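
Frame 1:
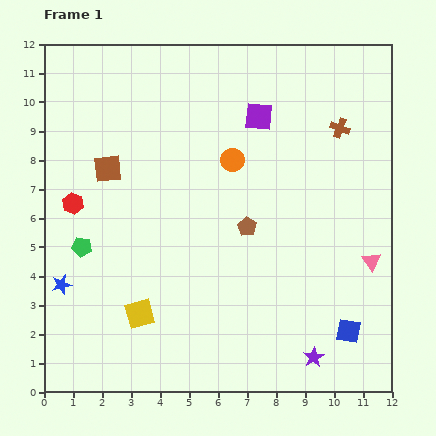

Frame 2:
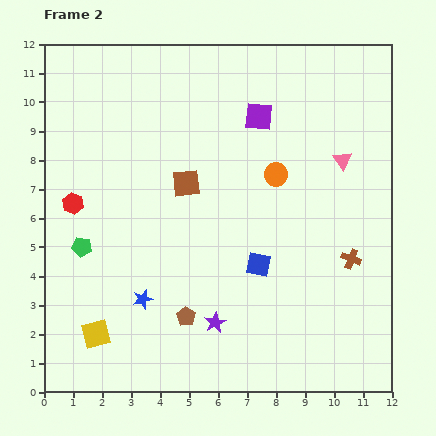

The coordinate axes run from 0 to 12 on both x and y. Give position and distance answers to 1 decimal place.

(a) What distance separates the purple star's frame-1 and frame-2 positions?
3.6

The purple star moved from (9.3, 1.2) to (5.9, 2.4), a distance of √(3.4² + 1.2²) ≈ 3.6.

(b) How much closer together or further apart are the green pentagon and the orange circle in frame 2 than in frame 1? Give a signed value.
+1.2

Distance in frame 1: 6.0. Distance in frame 2: 7.2.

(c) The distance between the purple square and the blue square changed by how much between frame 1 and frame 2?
-2.9

Distance in frame 1: 8.0. Distance in frame 2: 5.1.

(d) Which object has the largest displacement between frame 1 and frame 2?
the brown cross

(moved 4.5; next 3.9)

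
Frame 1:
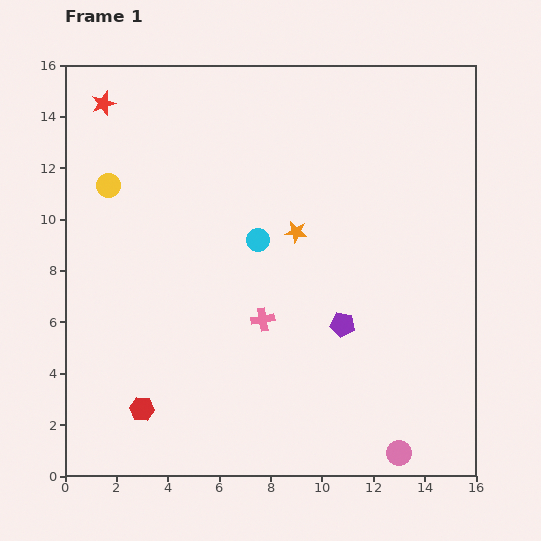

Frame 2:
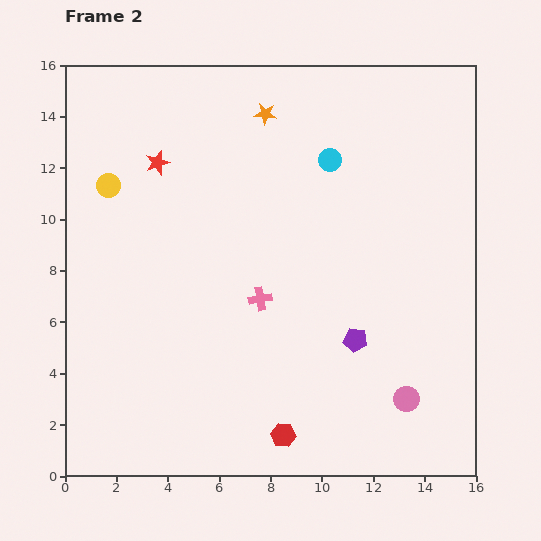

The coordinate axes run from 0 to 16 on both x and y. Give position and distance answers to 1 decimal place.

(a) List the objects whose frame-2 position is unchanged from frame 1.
the yellow circle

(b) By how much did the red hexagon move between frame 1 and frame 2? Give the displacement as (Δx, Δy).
(5.5, -1.0)

The red hexagon was at (3.0, 2.6) in frame 1 and (8.5, 1.6) in frame 2.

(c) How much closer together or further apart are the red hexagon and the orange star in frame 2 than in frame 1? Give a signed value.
+3.4

Distance in frame 1: 9.1. Distance in frame 2: 12.5.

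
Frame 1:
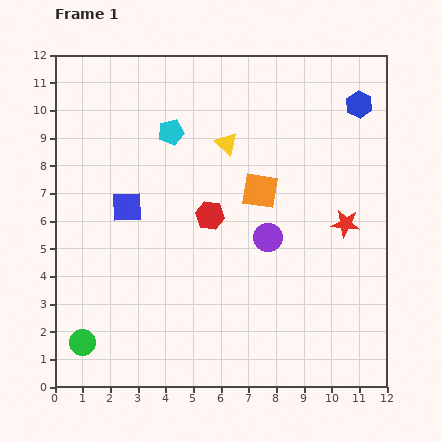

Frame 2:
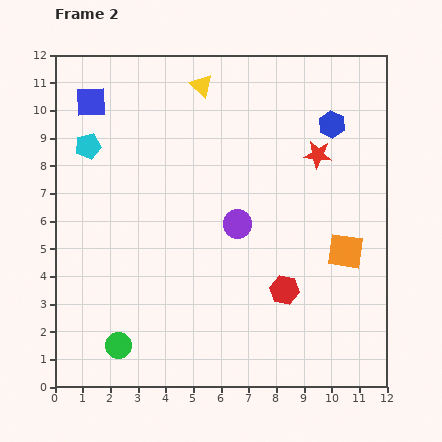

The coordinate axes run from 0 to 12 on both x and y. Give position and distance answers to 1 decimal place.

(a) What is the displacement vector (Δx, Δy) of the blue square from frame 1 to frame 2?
(-1.3, 3.8)

The blue square was at (2.6, 6.5) in frame 1 and (1.3, 10.3) in frame 2.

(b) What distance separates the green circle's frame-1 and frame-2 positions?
1.3

The green circle moved from (1.0, 1.6) to (2.3, 1.5), a distance of √(1.3² + 0.1²) ≈ 1.3.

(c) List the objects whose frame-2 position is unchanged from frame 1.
none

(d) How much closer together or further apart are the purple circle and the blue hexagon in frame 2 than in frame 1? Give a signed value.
-0.8

Distance in frame 1: 5.8. Distance in frame 2: 5.0.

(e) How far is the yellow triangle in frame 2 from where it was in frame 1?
2.3

The yellow triangle moved from (6.2, 8.8) to (5.3, 10.9), a distance of √(0.9² + 2.1²) ≈ 2.3.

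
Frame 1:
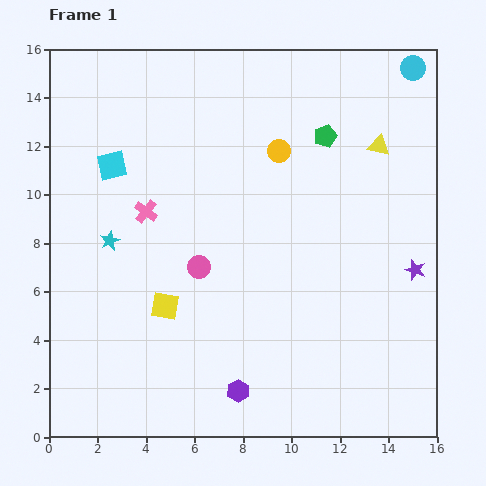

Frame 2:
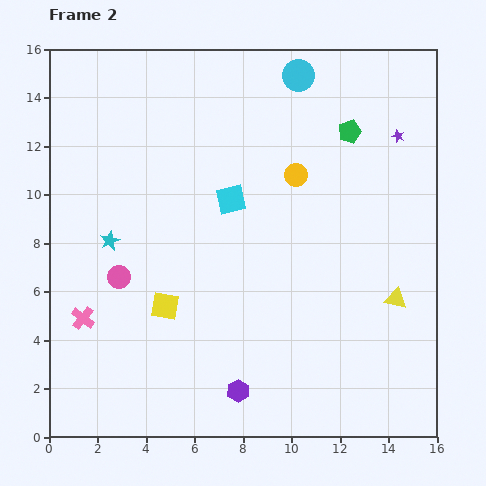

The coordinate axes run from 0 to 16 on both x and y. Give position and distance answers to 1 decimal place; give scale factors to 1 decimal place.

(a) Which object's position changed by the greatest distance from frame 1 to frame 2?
the yellow triangle

(moved 6.3; next 5.5)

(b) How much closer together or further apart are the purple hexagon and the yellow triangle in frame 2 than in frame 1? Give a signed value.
-4.1

Distance in frame 1: 11.6. Distance in frame 2: 7.5.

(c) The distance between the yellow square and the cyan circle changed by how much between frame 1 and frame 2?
-3.1

Distance in frame 1: 14.1. Distance in frame 2: 11.0.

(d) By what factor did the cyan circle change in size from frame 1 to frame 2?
1.3×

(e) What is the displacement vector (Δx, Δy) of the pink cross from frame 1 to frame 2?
(-2.6, -4.4)

The pink cross was at (4.0, 9.3) in frame 1 and (1.4, 4.9) in frame 2.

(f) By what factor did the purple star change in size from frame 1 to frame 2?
0.6×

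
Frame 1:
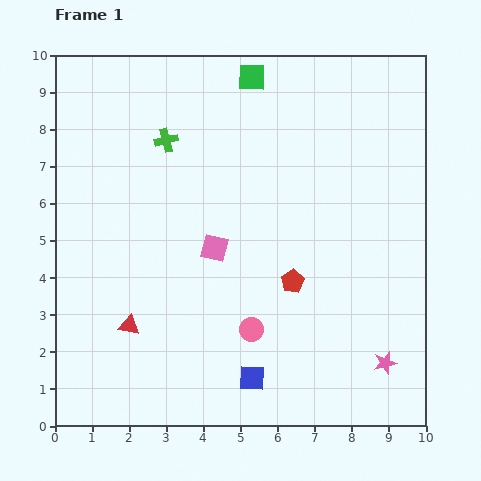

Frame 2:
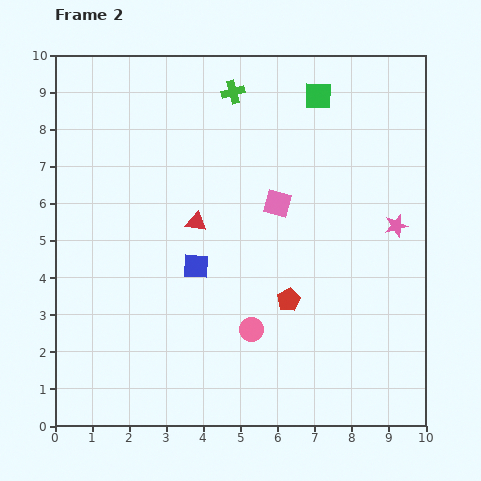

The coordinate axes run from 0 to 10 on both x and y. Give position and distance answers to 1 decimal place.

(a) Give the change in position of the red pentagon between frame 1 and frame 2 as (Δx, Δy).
(-0.1, -0.5)

The red pentagon was at (6.4, 3.9) in frame 1 and (6.3, 3.4) in frame 2.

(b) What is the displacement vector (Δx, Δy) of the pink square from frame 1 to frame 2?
(1.7, 1.2)

The pink square was at (4.3, 4.8) in frame 1 and (6.0, 6.0) in frame 2.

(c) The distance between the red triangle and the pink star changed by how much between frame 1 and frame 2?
-1.6

Distance in frame 1: 7.0. Distance in frame 2: 5.4.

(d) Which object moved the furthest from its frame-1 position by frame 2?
the pink star

(moved 3.7; next 3.4)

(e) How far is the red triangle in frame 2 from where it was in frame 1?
3.3

The red triangle moved from (2.0, 2.7) to (3.8, 5.5), a distance of √(1.8² + 2.8²) ≈ 3.3.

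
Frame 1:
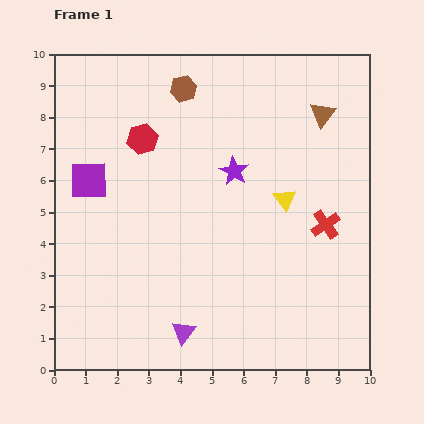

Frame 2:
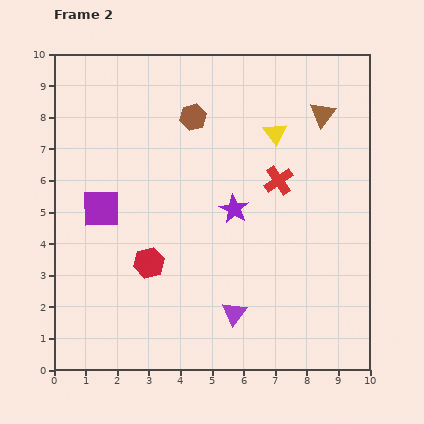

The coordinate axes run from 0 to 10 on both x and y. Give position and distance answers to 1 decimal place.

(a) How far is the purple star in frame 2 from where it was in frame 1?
1.2

The purple star moved from (5.7, 6.3) to (5.7, 5.1), a distance of √(0.0² + 1.2²) ≈ 1.2.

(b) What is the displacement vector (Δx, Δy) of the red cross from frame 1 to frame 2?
(-1.5, 1.4)

The red cross was at (8.6, 4.6) in frame 1 and (7.1, 6.0) in frame 2.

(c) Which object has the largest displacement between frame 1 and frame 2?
the red hexagon

(moved 3.9; next 2.1)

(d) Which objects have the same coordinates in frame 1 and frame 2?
the brown triangle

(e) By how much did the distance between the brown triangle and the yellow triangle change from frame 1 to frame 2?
-1.4

Distance in frame 1: 3.0. Distance in frame 2: 1.6.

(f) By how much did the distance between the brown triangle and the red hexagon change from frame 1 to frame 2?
+1.4

Distance in frame 1: 5.8. Distance in frame 2: 7.2.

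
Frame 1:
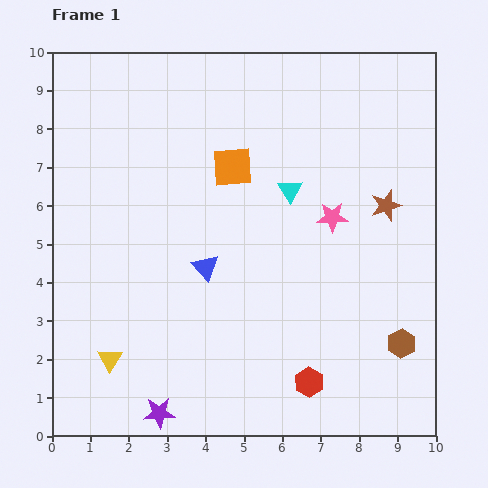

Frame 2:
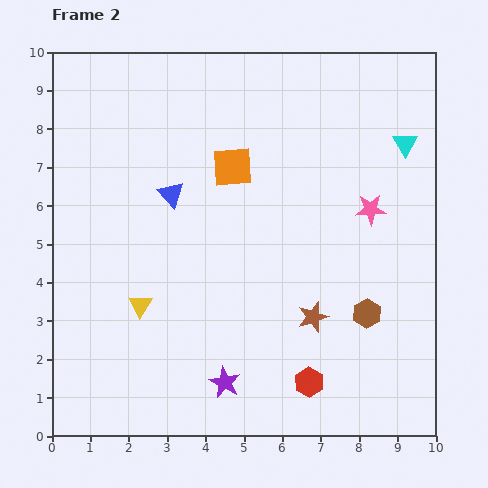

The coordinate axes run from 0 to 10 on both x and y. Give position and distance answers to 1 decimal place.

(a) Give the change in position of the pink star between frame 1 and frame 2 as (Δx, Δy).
(1.0, 0.2)

The pink star was at (7.3, 5.7) in frame 1 and (8.3, 5.9) in frame 2.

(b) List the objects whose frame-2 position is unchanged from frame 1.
the red hexagon, the orange square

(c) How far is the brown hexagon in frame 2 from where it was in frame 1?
1.2

The brown hexagon moved from (9.1, 2.4) to (8.2, 3.2), a distance of √(0.9² + 0.8²) ≈ 1.2.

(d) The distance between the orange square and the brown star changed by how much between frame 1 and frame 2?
+0.3

Distance in frame 1: 4.1. Distance in frame 2: 4.4.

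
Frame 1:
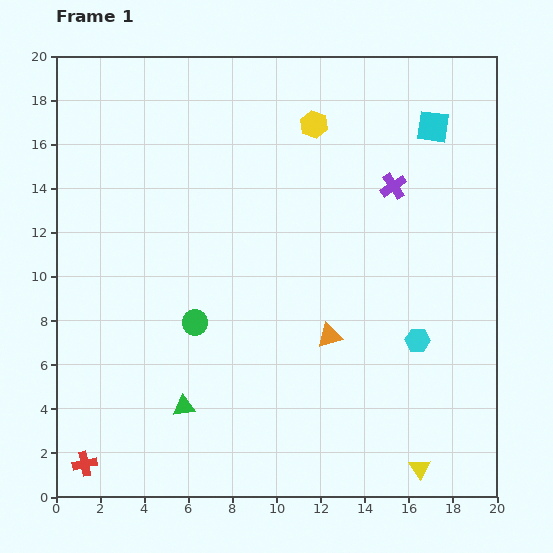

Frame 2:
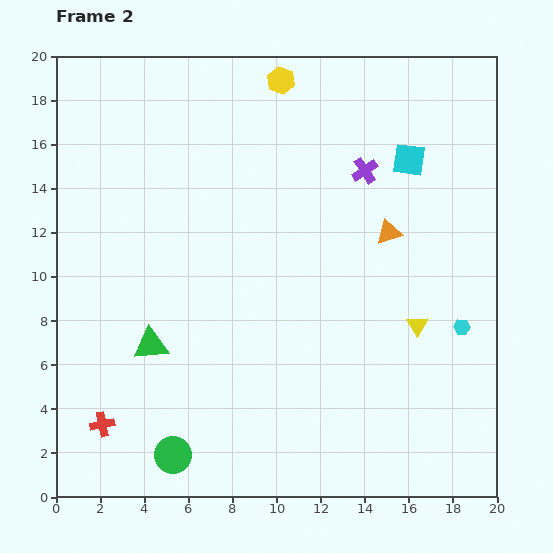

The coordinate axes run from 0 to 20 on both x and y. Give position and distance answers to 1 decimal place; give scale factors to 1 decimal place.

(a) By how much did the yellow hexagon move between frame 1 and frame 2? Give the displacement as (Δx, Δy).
(-1.5, 2.0)

The yellow hexagon was at (11.7, 16.9) in frame 1 and (10.2, 18.9) in frame 2.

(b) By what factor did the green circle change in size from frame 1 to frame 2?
1.4×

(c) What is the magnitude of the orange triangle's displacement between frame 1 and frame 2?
5.4

The orange triangle moved from (12.4, 7.3) to (15.1, 12.0), a distance of √(2.7² + 4.7²) ≈ 5.4.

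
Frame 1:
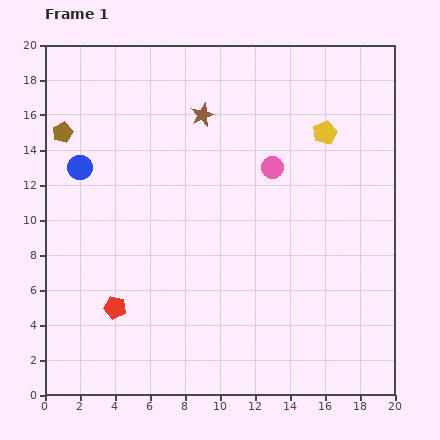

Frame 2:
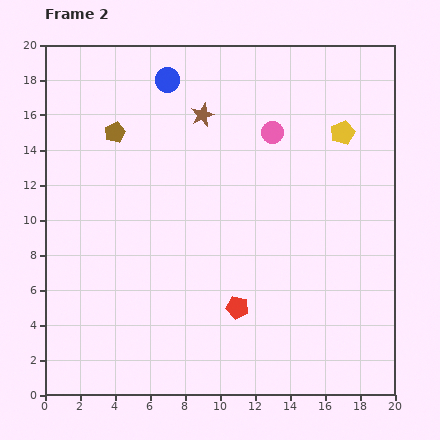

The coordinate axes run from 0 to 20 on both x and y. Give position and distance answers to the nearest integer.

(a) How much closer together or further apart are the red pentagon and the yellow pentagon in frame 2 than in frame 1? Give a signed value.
-4

Distance in frame 1: 16. Distance in frame 2: 12.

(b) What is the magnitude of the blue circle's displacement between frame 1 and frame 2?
7

The blue circle moved from (2, 13) to (7, 18), a distance of √(5² + 5²) ≈ 7.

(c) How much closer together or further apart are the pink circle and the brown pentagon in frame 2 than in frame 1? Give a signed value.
-3

Distance in frame 1: 12. Distance in frame 2: 9.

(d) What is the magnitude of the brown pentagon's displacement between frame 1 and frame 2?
3

The brown pentagon moved from (1, 15) to (4, 15), a distance of √(3² + 0²) ≈ 3.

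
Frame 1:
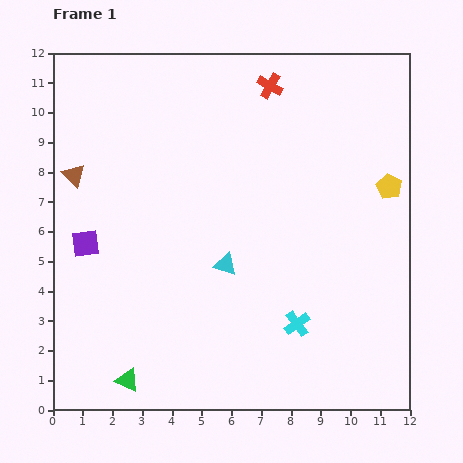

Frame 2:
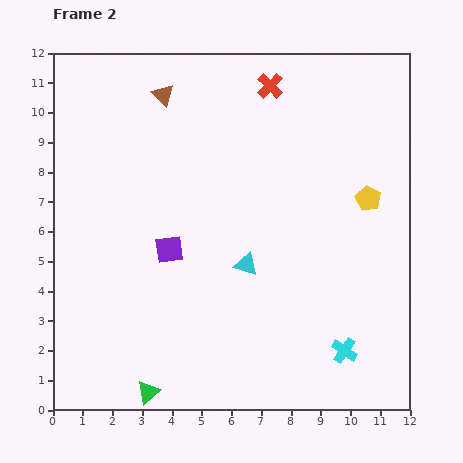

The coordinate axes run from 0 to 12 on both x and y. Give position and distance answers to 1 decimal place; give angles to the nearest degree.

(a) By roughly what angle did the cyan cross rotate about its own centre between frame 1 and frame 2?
19° counter-clockwise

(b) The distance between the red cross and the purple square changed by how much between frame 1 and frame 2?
-1.7

Distance in frame 1: 8.2. Distance in frame 2: 6.5.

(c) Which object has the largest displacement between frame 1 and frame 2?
the brown triangle

(moved 4.0; next 2.8)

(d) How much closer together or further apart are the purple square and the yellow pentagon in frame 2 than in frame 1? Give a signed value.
-3.5

Distance in frame 1: 10.4. Distance in frame 2: 6.9.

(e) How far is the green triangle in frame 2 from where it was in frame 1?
0.8

The green triangle moved from (2.5, 1.0) to (3.2, 0.6), a distance of √(0.7² + 0.4²) ≈ 0.8.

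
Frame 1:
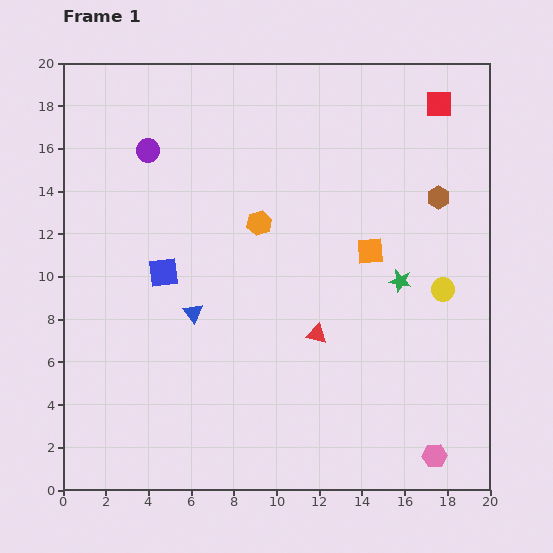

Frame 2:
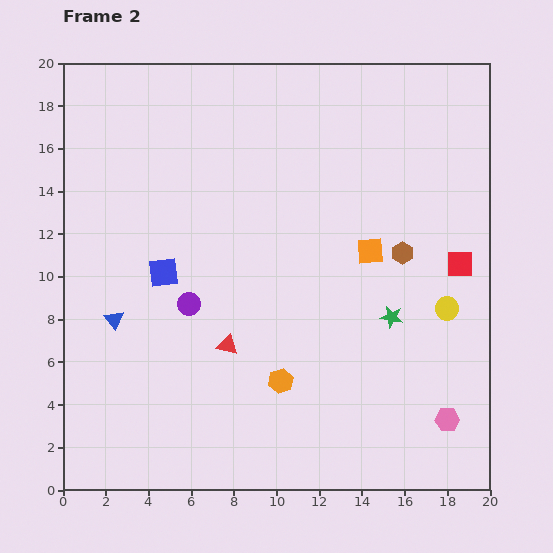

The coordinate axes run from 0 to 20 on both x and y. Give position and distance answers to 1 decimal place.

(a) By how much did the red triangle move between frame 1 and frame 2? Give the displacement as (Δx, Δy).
(-4.2, -0.5)

The red triangle was at (11.9, 7.3) in frame 1 and (7.7, 6.8) in frame 2.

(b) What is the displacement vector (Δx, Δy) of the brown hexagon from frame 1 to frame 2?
(-1.7, -2.6)

The brown hexagon was at (17.6, 13.7) in frame 1 and (15.9, 11.1) in frame 2.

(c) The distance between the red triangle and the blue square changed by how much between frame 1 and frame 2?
-3.3

Distance in frame 1: 7.8. Distance in frame 2: 4.5.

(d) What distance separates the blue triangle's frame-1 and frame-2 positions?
3.7

The blue triangle moved from (6.1, 8.3) to (2.4, 8.0), a distance of √(3.7² + 0.3²) ≈ 3.7.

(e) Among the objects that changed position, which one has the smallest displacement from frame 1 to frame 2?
the yellow circle

(moved 0.9)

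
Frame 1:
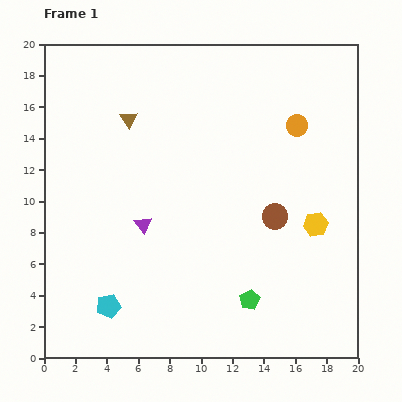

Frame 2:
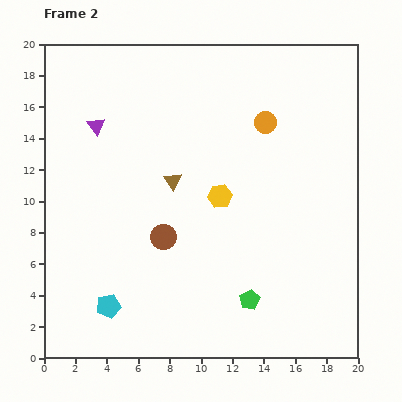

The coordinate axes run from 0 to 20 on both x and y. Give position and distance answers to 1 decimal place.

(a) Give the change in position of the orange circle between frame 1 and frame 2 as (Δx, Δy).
(-2.0, 0.2)

The orange circle was at (16.1, 14.8) in frame 1 and (14.1, 15.0) in frame 2.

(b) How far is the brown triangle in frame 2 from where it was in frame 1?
4.8

The brown triangle moved from (5.4, 15.2) to (8.2, 11.3), a distance of √(2.8² + 3.9²) ≈ 4.8.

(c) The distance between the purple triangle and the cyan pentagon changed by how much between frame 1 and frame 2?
+5.9

Distance in frame 1: 5.6. Distance in frame 2: 11.5.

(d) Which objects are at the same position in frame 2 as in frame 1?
the cyan pentagon, the green pentagon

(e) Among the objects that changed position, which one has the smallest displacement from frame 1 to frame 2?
the orange circle

(moved 2.0)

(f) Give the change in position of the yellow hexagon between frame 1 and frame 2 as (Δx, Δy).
(-6.1, 1.8)

The yellow hexagon was at (17.3, 8.5) in frame 1 and (11.2, 10.3) in frame 2.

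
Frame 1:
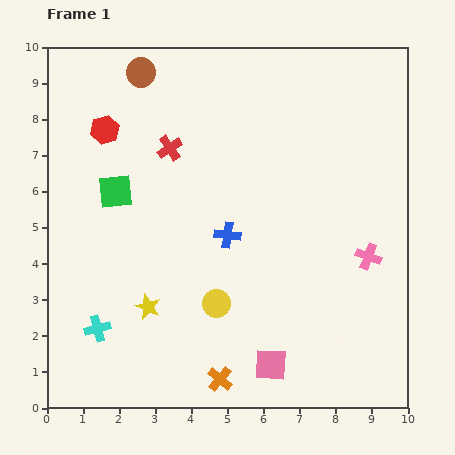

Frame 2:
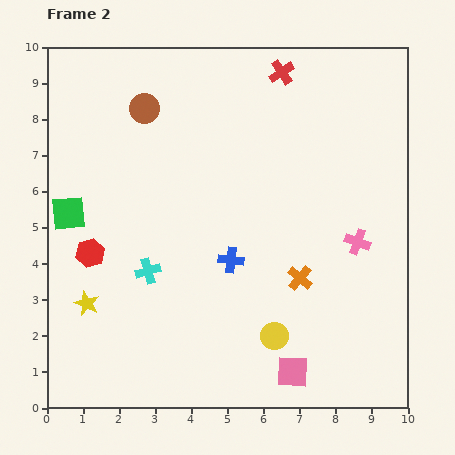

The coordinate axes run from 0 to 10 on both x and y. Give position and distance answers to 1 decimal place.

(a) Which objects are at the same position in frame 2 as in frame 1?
none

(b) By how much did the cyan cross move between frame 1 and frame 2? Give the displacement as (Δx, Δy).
(1.4, 1.6)

The cyan cross was at (1.4, 2.2) in frame 1 and (2.8, 3.8) in frame 2.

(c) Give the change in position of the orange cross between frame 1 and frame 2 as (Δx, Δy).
(2.2, 2.8)

The orange cross was at (4.8, 0.8) in frame 1 and (7.0, 3.6) in frame 2.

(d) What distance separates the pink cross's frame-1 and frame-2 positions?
0.5

The pink cross moved from (8.9, 4.2) to (8.6, 4.6), a distance of √(0.3² + 0.4²) ≈ 0.5.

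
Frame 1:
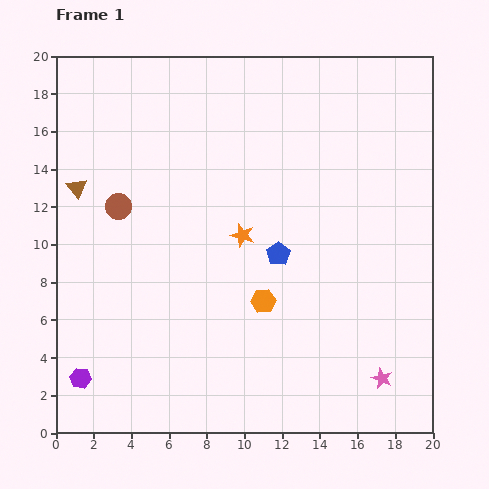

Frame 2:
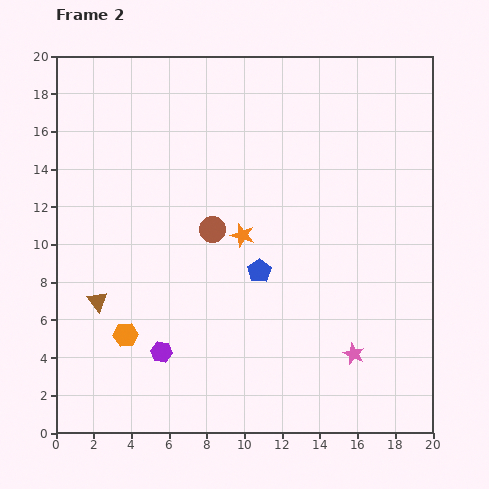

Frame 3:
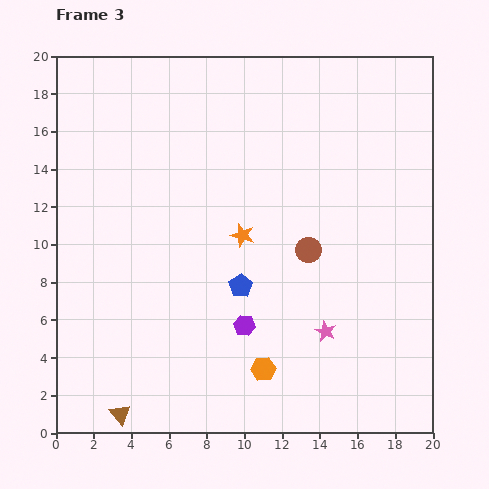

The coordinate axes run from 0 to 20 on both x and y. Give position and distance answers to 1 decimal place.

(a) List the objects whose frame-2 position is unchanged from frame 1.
the orange star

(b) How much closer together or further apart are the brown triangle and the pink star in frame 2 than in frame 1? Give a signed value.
-5.2

Distance in frame 1: 19.1. Distance in frame 2: 13.9.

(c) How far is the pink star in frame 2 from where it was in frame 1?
2.0

The pink star moved from (17.3, 2.9) to (15.8, 4.2), a distance of √(1.5² + 1.3²) ≈ 2.0.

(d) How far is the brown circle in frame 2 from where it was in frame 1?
5.1

The brown circle moved from (3.3, 12.0) to (8.3, 10.8), a distance of √(5.0² + 1.2²) ≈ 5.1.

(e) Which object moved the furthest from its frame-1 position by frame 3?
the brown triangle

(moved 12.2; next 10.4)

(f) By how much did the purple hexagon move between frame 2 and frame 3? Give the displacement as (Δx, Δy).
(4.4, 1.4)

The purple hexagon was at (5.6, 4.3) in frame 2 and (10.0, 5.7) in frame 3.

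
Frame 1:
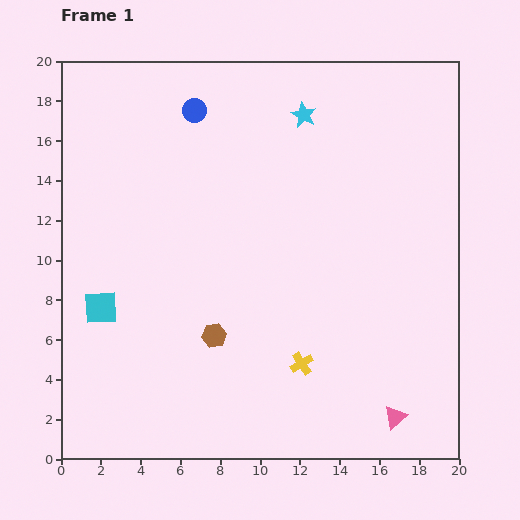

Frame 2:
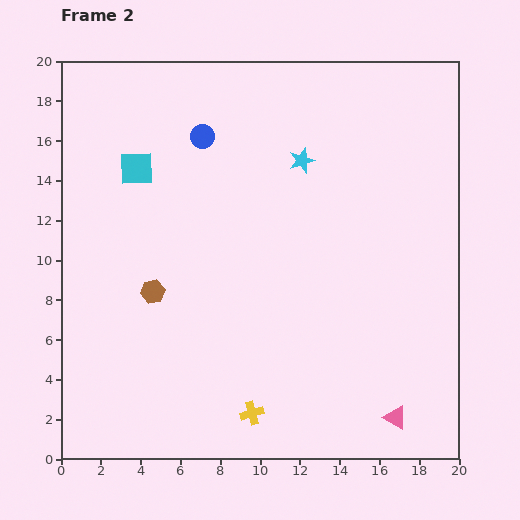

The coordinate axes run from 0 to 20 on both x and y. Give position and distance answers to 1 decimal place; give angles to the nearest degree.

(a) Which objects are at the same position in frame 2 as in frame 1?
the pink triangle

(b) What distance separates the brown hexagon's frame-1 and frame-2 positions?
3.8

The brown hexagon moved from (7.7, 6.2) to (4.6, 8.4), a distance of √(3.1² + 2.2²) ≈ 3.8.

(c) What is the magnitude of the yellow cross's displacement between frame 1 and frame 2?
3.5

The yellow cross moved from (12.1, 4.8) to (9.6, 2.3), a distance of √(2.5² + 2.5²) ≈ 3.5.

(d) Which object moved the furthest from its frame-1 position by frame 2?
the cyan square

(moved 7.2; next 3.8)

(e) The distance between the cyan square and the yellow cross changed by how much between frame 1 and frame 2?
+3.1

Distance in frame 1: 10.5. Distance in frame 2: 13.6.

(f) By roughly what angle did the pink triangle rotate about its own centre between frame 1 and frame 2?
51° counter-clockwise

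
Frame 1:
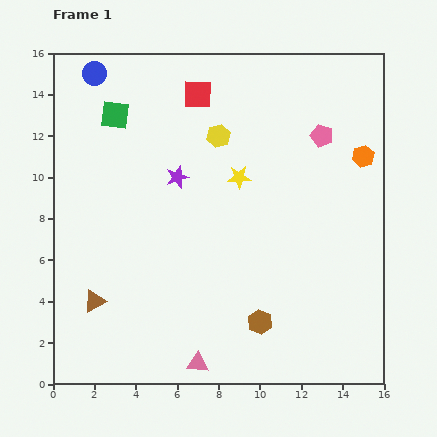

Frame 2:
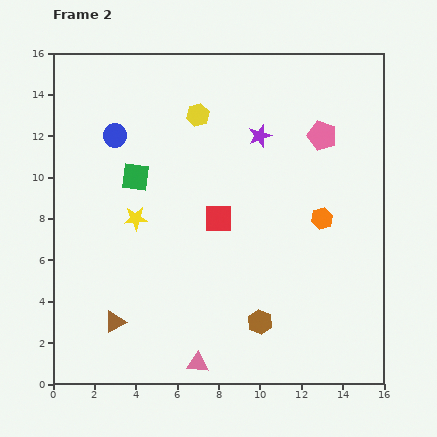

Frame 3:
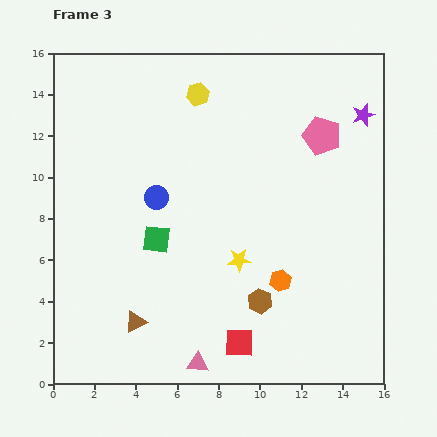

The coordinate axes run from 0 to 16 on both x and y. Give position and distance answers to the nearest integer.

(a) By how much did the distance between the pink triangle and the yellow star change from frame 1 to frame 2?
-1

Distance in frame 1: 9. Distance in frame 2: 8.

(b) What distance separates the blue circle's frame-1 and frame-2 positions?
3

The blue circle moved from (2, 15) to (3, 12), a distance of √(1² + 3²) ≈ 3.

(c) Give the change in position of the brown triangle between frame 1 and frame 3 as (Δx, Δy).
(2, -1)

The brown triangle was at (2, 4) in frame 1 and (4, 3) in frame 3.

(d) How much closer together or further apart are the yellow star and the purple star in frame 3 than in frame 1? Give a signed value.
+6

Distance in frame 1: 3. Distance in frame 3: 9.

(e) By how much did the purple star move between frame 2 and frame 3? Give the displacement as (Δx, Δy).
(5, 1)

The purple star was at (10, 12) in frame 2 and (15, 13) in frame 3.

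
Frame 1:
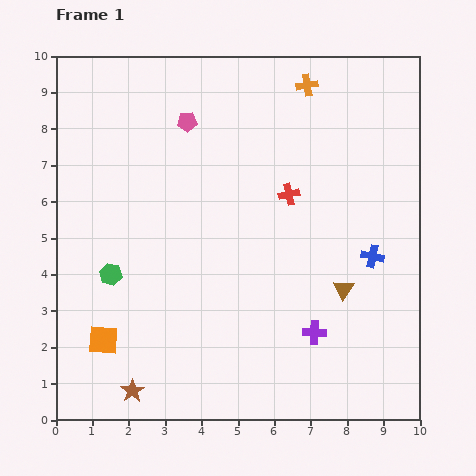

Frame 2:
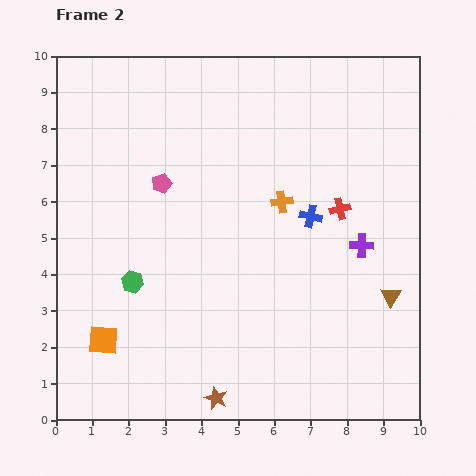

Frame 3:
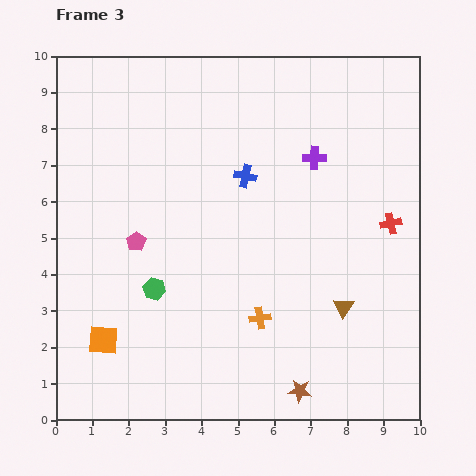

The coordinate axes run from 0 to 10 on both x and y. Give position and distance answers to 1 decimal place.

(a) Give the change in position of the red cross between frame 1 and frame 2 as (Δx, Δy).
(1.4, -0.4)

The red cross was at (6.4, 6.2) in frame 1 and (7.8, 5.8) in frame 2.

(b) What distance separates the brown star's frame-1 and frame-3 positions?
4.6

The brown star moved from (2.1, 0.8) to (6.7, 0.8), a distance of √(4.6² + 0.0²) ≈ 4.6.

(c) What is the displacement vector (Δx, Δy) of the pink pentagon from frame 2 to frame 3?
(-0.7, -1.6)

The pink pentagon was at (2.9, 6.5) in frame 2 and (2.2, 4.9) in frame 3.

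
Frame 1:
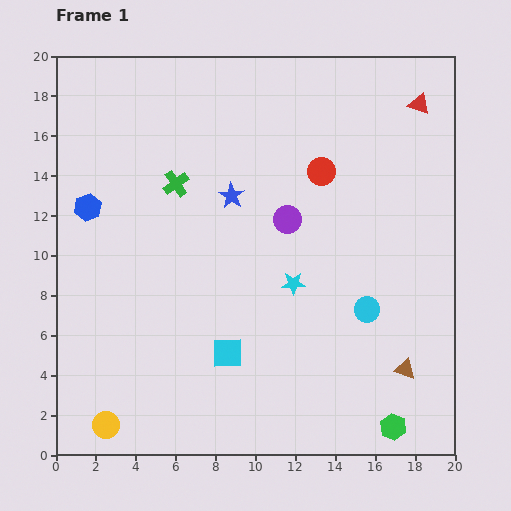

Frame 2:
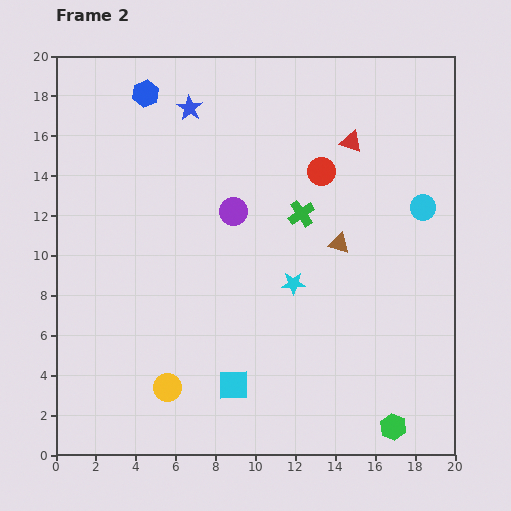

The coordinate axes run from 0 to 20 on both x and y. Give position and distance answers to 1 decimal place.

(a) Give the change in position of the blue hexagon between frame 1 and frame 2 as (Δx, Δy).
(2.9, 5.7)

The blue hexagon was at (1.6, 12.4) in frame 1 and (4.5, 18.1) in frame 2.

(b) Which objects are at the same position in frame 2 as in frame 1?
the red circle, the cyan star, the green hexagon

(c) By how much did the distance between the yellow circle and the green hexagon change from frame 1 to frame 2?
-2.9

Distance in frame 1: 14.4. Distance in frame 2: 11.5.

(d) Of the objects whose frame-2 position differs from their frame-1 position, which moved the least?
the cyan square

(moved 1.6)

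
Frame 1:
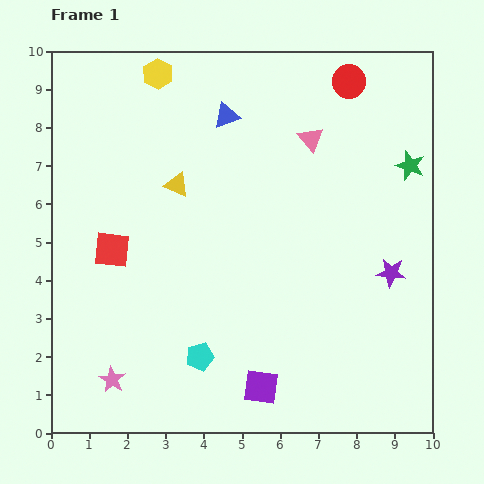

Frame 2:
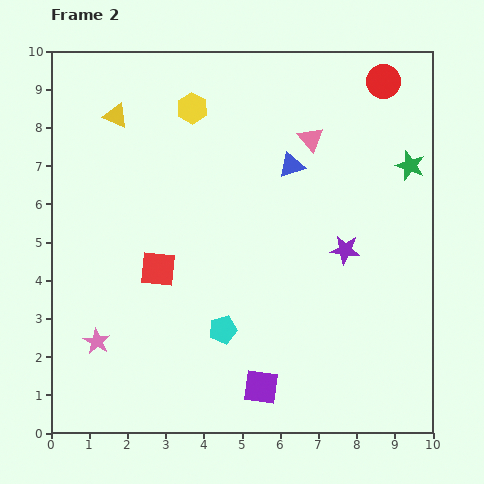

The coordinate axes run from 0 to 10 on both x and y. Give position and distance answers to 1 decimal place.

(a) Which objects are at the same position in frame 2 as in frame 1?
the pink triangle, the green star, the purple square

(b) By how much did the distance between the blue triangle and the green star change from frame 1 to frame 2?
-1.9

Distance in frame 1: 5.0. Distance in frame 2: 3.1.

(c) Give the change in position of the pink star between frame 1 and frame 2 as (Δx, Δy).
(-0.4, 1.0)

The pink star was at (1.6, 1.4) in frame 1 and (1.2, 2.4) in frame 2.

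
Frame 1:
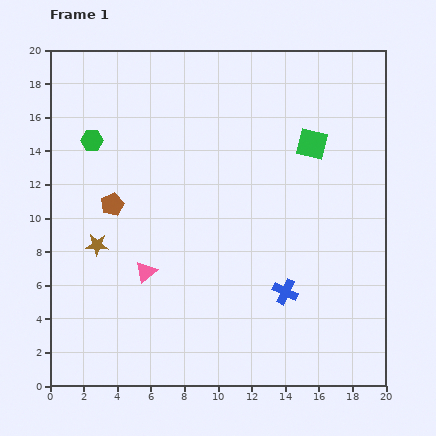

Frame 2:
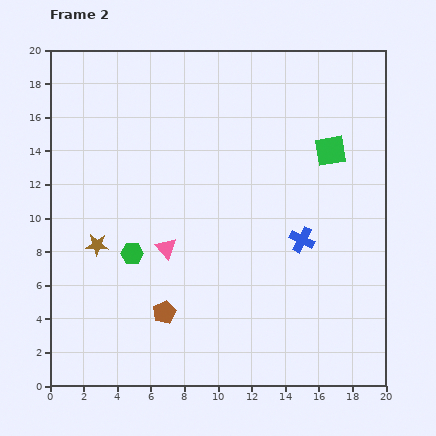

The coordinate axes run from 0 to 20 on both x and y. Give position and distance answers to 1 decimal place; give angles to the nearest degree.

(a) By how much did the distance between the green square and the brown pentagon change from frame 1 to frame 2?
+1.4

Distance in frame 1: 12.4. Distance in frame 2: 13.8.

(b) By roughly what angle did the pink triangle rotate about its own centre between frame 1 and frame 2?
32° counter-clockwise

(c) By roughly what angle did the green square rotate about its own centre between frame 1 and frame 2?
23° counter-clockwise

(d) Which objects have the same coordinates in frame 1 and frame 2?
the brown star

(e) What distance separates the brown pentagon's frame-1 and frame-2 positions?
7.1

The brown pentagon moved from (3.7, 10.8) to (6.8, 4.4), a distance of √(3.1² + 6.4²) ≈ 7.1.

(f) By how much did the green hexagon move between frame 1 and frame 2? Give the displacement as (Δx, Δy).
(2.4, -6.7)

The green hexagon was at (2.5, 14.6) in frame 1 and (4.9, 7.9) in frame 2.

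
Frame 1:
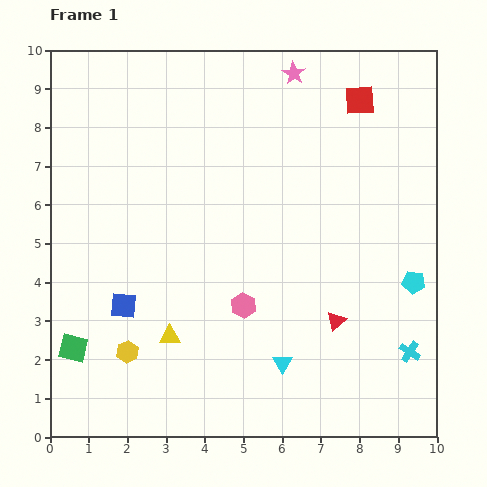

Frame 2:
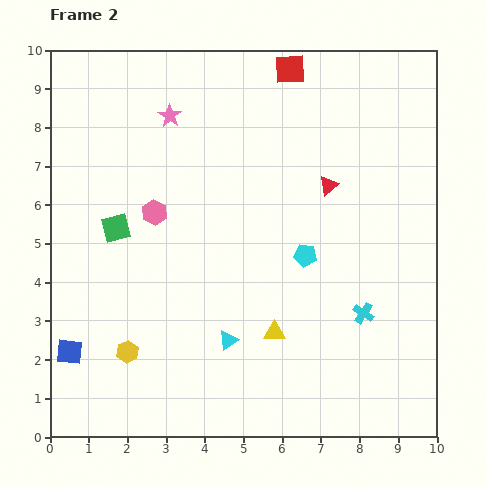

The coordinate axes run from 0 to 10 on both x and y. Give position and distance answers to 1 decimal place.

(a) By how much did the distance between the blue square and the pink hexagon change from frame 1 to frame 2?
+1.1

Distance in frame 1: 3.1. Distance in frame 2: 4.2.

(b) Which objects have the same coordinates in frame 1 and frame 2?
the yellow hexagon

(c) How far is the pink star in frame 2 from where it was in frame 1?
3.4

The pink star moved from (6.3, 9.4) to (3.1, 8.3), a distance of √(3.2² + 1.1²) ≈ 3.4.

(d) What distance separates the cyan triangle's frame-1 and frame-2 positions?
1.5

The cyan triangle moved from (6.0, 1.9) to (4.6, 2.5), a distance of √(1.4² + 0.6²) ≈ 1.5.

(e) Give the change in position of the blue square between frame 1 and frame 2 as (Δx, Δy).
(-1.4, -1.2)

The blue square was at (1.9, 3.4) in frame 1 and (0.5, 2.2) in frame 2.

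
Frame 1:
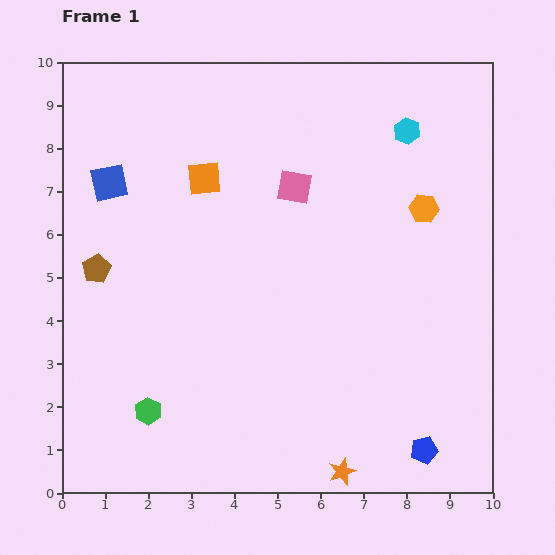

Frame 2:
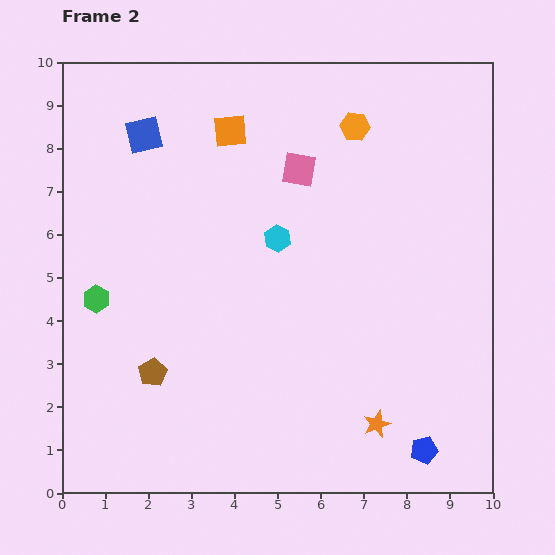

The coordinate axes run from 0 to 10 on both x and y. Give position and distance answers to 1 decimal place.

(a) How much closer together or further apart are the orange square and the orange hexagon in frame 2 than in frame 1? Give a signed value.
-2.2

Distance in frame 1: 5.1. Distance in frame 2: 2.9.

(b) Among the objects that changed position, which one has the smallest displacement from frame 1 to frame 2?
the pink square

(moved 0.4)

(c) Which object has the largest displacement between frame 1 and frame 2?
the cyan hexagon

(moved 3.9; next 2.9)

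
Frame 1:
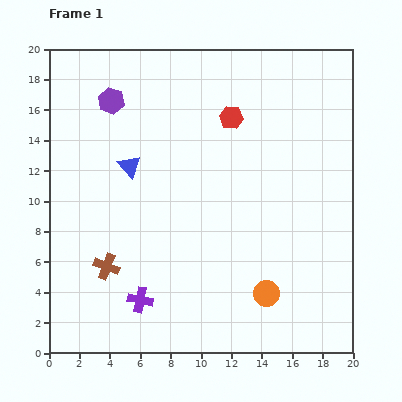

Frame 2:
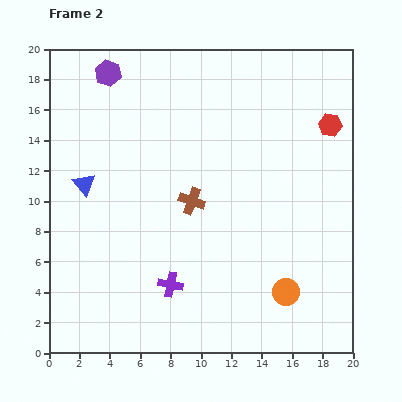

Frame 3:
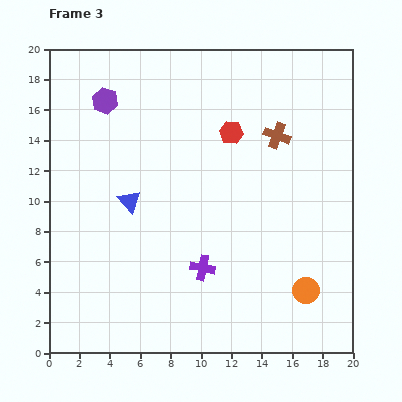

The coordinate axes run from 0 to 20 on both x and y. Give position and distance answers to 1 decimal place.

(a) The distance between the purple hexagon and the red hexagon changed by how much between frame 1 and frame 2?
+7.0

Distance in frame 1: 8.0. Distance in frame 2: 15.0.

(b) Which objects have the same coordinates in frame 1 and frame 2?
none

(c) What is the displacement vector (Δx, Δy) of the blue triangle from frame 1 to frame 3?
(0.0, -2.3)

The blue triangle was at (5.3, 12.3) in frame 1 and (5.3, 10.0) in frame 3.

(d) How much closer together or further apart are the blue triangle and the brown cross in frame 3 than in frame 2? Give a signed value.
+3.4

Distance in frame 2: 7.2. Distance in frame 3: 10.6.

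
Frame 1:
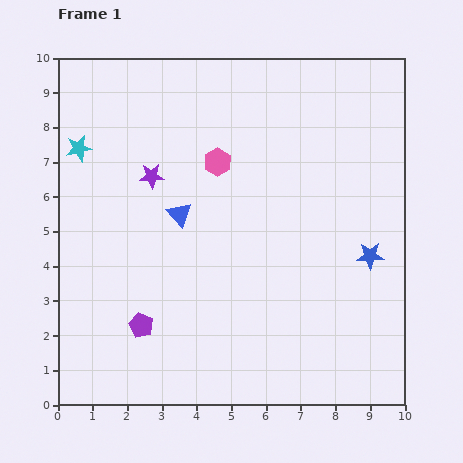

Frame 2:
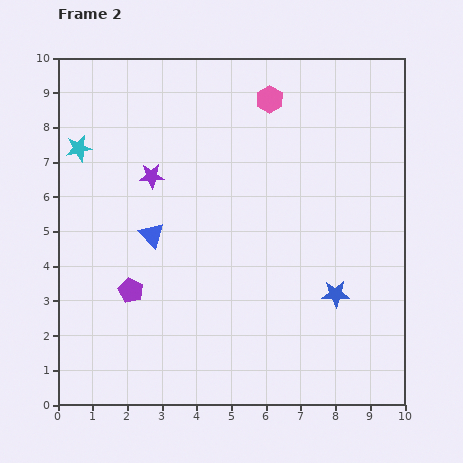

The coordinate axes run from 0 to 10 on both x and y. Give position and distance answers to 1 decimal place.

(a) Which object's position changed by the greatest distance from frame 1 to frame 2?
the pink hexagon

(moved 2.3; next 1.5)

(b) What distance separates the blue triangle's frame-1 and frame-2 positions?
1.0

The blue triangle moved from (3.5, 5.5) to (2.7, 4.9), a distance of √(0.8² + 0.6²) ≈ 1.0.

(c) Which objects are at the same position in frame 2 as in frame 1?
the cyan star, the purple star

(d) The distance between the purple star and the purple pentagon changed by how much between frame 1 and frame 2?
-0.9

Distance in frame 1: 4.3. Distance in frame 2: 3.4.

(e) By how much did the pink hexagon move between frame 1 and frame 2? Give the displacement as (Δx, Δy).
(1.5, 1.8)

The pink hexagon was at (4.6, 7.0) in frame 1 and (6.1, 8.8) in frame 2.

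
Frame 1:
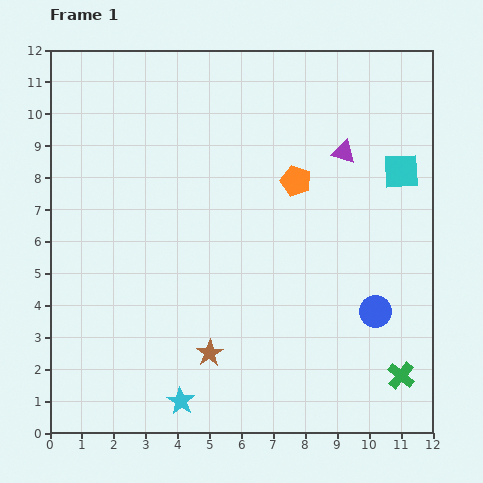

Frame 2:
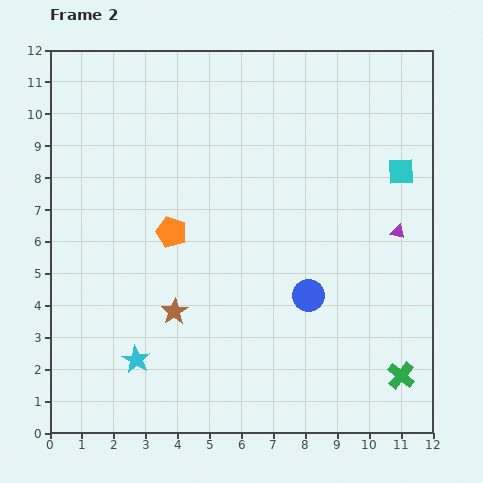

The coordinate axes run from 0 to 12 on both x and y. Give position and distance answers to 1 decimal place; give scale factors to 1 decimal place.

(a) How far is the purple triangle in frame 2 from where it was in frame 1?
3.0

The purple triangle moved from (9.2, 8.8) to (10.9, 6.3), a distance of √(1.7² + 2.5²) ≈ 3.0.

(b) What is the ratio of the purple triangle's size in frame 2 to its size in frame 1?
0.6×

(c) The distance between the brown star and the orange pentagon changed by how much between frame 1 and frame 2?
-3.5

Distance in frame 1: 6.0. Distance in frame 2: 2.5.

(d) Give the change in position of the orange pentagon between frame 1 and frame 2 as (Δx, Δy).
(-3.9, -1.6)

The orange pentagon was at (7.7, 7.9) in frame 1 and (3.8, 6.3) in frame 2.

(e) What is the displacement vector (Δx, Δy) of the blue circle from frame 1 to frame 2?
(-2.1, 0.5)

The blue circle was at (10.2, 3.8) in frame 1 and (8.1, 4.3) in frame 2.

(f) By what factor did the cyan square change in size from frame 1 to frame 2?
0.7×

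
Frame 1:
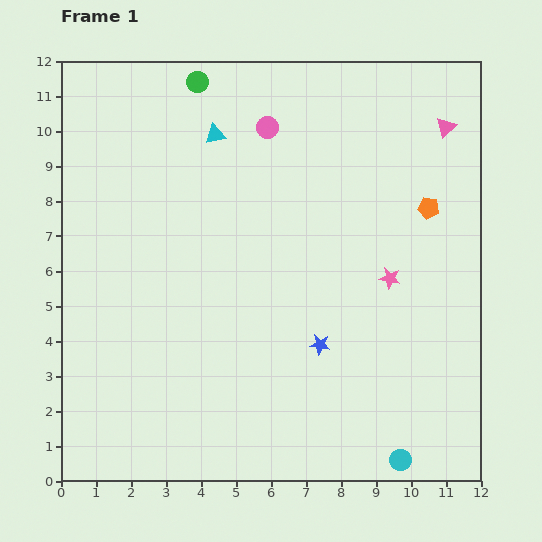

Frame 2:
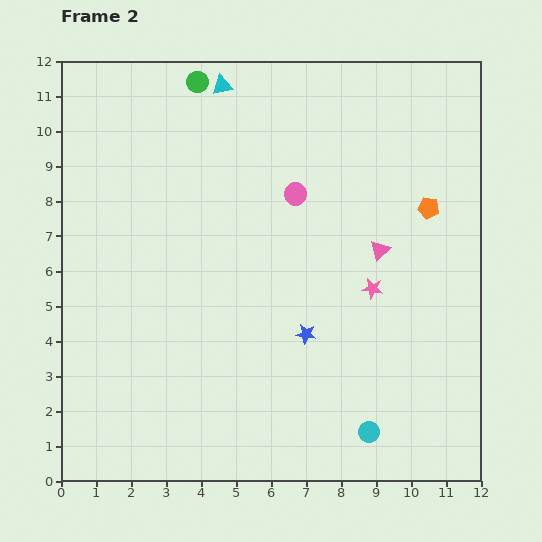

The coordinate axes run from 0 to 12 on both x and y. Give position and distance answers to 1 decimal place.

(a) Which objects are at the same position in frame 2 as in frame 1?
the green circle, the orange pentagon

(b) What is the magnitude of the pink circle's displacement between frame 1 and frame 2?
2.1

The pink circle moved from (5.9, 10.1) to (6.7, 8.2), a distance of √(0.8² + 1.9²) ≈ 2.1.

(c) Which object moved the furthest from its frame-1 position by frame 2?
the pink triangle

(moved 4.0; next 2.1)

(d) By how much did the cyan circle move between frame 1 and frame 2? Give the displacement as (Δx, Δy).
(-0.9, 0.8)

The cyan circle was at (9.7, 0.6) in frame 1 and (8.8, 1.4) in frame 2.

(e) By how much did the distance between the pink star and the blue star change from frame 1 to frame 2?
-0.5

Distance in frame 1: 2.8. Distance in frame 2: 2.3.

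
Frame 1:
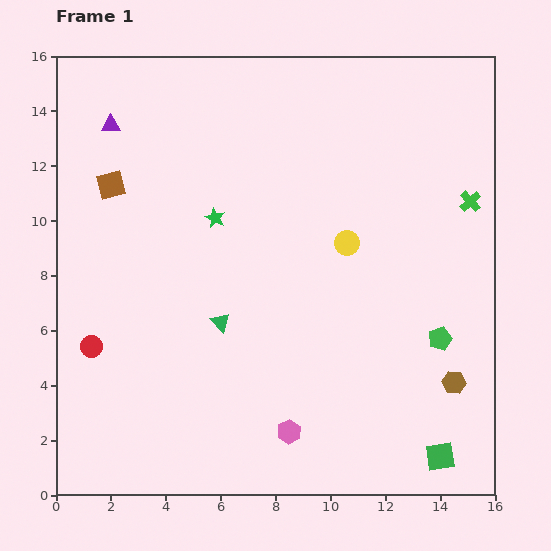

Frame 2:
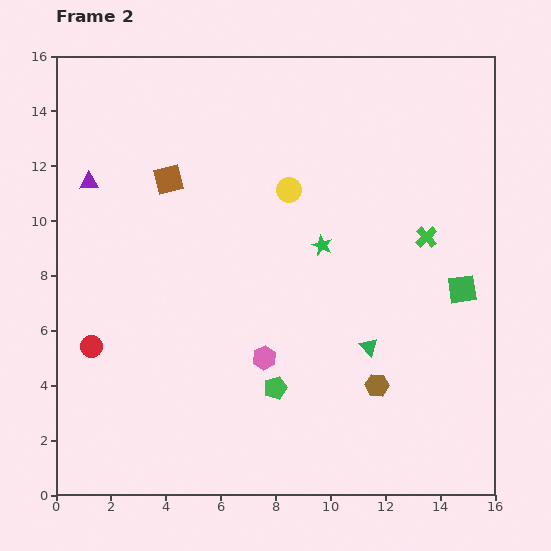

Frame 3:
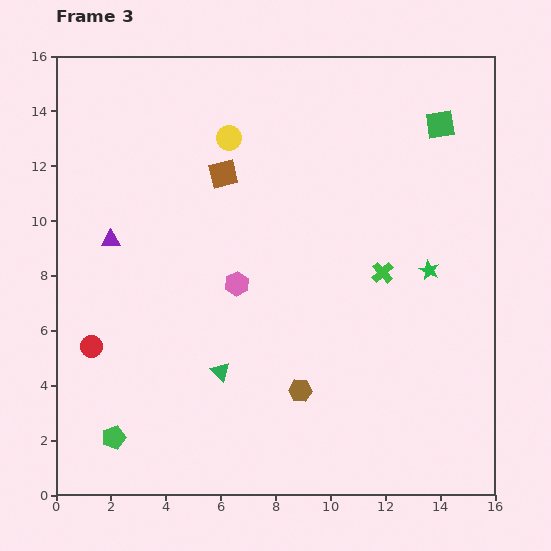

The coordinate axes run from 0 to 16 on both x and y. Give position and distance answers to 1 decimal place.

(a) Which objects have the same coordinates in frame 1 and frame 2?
the red circle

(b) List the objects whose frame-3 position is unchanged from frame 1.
the red circle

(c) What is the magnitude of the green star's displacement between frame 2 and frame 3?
4.0

The green star moved from (9.7, 9.1) to (13.6, 8.2), a distance of √(3.9² + 0.9²) ≈ 4.0.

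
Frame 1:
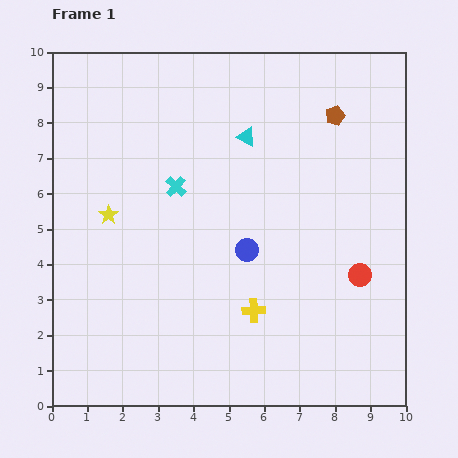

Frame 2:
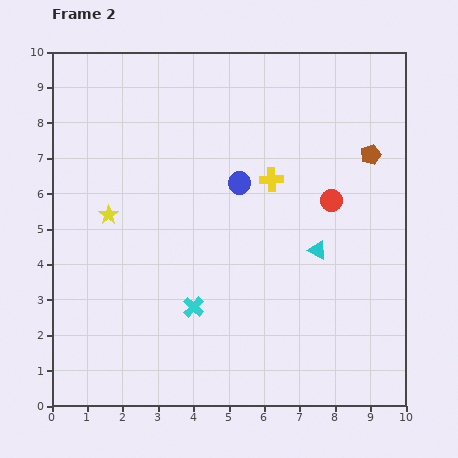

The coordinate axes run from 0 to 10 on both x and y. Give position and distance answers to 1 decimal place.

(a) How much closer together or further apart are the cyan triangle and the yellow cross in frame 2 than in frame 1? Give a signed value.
-2.5

Distance in frame 1: 4.9. Distance in frame 2: 2.4.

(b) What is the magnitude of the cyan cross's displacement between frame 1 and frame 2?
3.4

The cyan cross moved from (3.5, 6.2) to (4.0, 2.8), a distance of √(0.5² + 3.4²) ≈ 3.4.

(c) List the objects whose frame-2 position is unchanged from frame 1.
the yellow star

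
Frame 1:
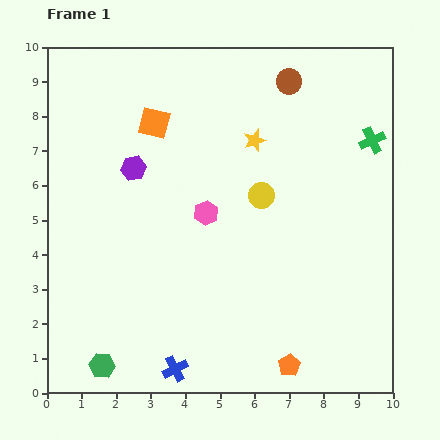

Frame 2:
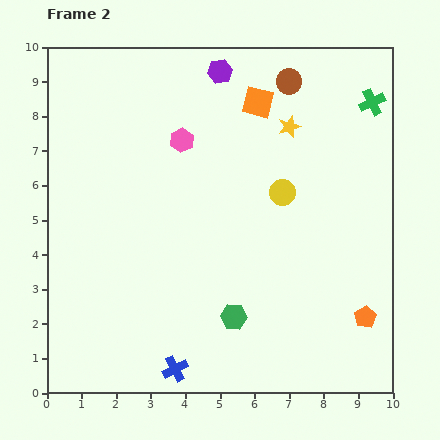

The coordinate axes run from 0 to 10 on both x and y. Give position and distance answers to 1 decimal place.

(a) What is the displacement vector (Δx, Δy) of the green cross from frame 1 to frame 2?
(0.0, 1.1)

The green cross was at (9.4, 7.3) in frame 1 and (9.4, 8.4) in frame 2.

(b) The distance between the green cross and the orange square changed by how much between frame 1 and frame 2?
-3.0

Distance in frame 1: 6.3. Distance in frame 2: 3.3.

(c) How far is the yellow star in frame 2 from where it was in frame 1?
1.1

The yellow star moved from (6.0, 7.3) to (7.0, 7.7), a distance of √(1.0² + 0.4²) ≈ 1.1.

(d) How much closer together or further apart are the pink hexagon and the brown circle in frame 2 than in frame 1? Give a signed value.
-1.0

Distance in frame 1: 4.5. Distance in frame 2: 3.5.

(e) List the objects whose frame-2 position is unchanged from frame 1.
the blue cross, the brown circle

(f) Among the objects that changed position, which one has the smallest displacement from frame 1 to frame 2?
the yellow circle

(moved 0.6)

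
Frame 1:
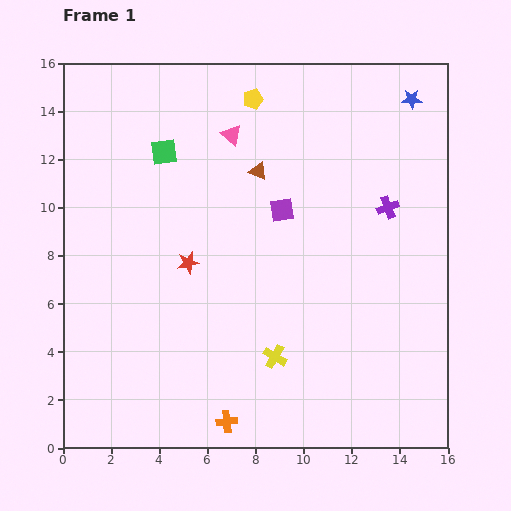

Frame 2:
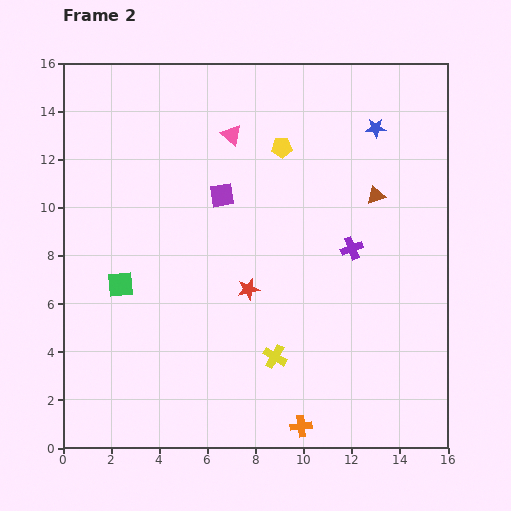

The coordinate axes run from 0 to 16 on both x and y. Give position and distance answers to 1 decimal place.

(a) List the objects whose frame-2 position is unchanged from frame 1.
the yellow cross, the pink triangle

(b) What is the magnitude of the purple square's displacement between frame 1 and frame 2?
2.6

The purple square moved from (9.1, 9.9) to (6.6, 10.5), a distance of √(2.5² + 0.6²) ≈ 2.6.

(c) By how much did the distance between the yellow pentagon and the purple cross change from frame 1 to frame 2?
-2.1

Distance in frame 1: 7.2. Distance in frame 2: 5.1.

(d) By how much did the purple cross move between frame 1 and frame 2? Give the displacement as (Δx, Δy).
(-1.5, -1.7)

The purple cross was at (13.5, 10.0) in frame 1 and (12.0, 8.3) in frame 2.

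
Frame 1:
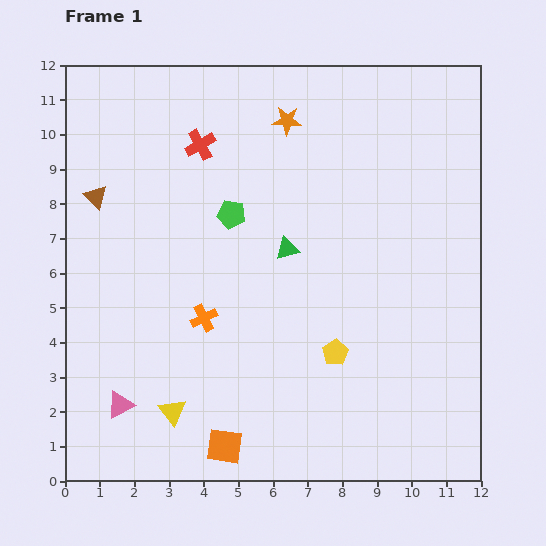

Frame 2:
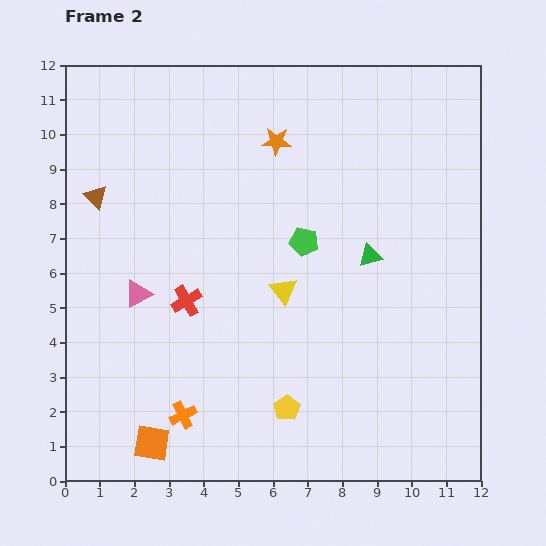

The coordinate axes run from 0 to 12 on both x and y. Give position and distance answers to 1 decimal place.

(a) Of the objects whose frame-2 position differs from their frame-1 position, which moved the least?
the orange star

(moved 0.7)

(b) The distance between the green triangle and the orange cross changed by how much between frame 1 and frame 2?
+4.0

Distance in frame 1: 3.1. Distance in frame 2: 7.1.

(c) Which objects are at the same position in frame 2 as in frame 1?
the brown triangle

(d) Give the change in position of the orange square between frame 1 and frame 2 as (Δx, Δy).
(-2.1, 0.1)

The orange square was at (4.6, 1.0) in frame 1 and (2.5, 1.1) in frame 2.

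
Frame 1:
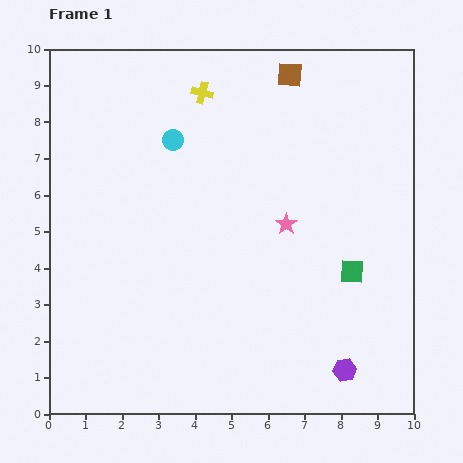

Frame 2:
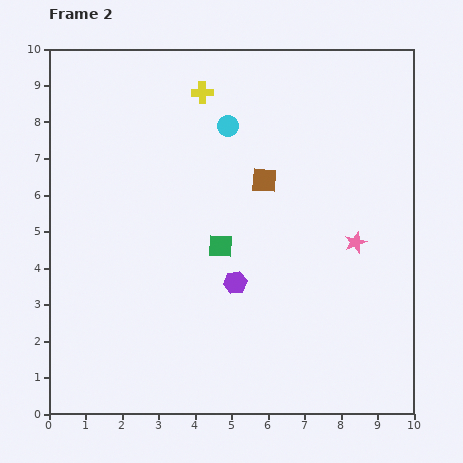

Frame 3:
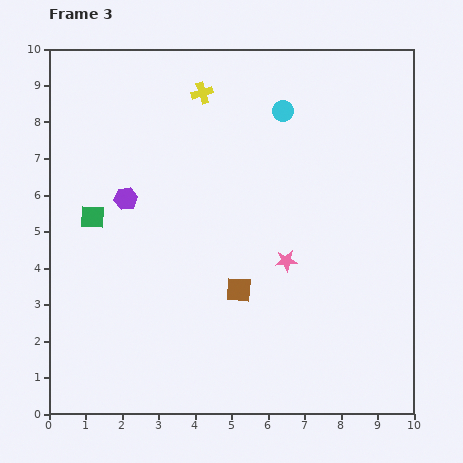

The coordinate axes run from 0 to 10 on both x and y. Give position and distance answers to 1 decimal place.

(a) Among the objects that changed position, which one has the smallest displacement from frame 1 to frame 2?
the cyan circle

(moved 1.6)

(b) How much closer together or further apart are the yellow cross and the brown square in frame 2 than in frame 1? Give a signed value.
+0.4

Distance in frame 1: 2.5. Distance in frame 2: 2.9.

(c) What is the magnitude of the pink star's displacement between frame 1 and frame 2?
2.0

The pink star moved from (6.5, 5.2) to (8.4, 4.7), a distance of √(1.9² + 0.5²) ≈ 2.0.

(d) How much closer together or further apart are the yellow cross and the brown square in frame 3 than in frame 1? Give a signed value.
+3.0

Distance in frame 1: 2.5. Distance in frame 3: 5.5.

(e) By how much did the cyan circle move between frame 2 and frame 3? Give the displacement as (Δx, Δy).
(1.5, 0.4)

The cyan circle was at (4.9, 7.9) in frame 2 and (6.4, 8.3) in frame 3.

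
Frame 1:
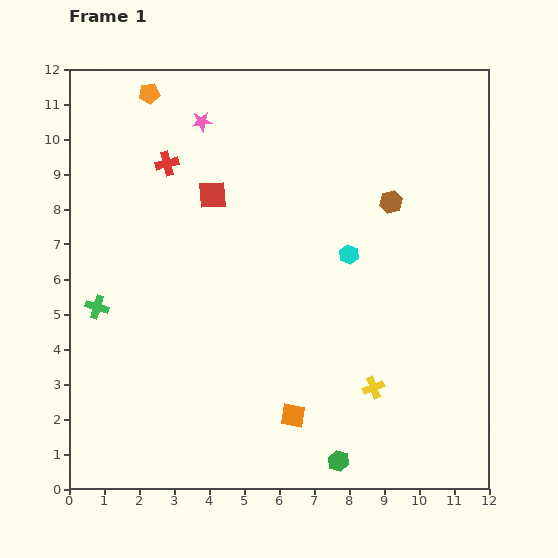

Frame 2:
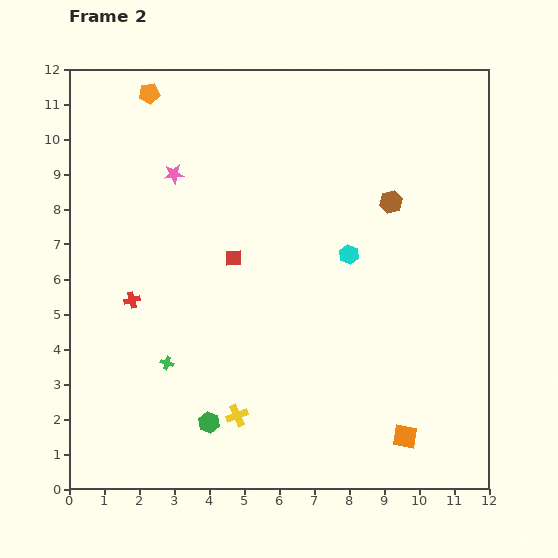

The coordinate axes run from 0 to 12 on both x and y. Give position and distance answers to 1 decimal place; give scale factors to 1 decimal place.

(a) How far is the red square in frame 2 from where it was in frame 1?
1.9

The red square moved from (4.1, 8.4) to (4.7, 6.6), a distance of √(0.6² + 1.8²) ≈ 1.9.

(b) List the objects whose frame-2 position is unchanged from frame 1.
the cyan hexagon, the brown hexagon, the orange pentagon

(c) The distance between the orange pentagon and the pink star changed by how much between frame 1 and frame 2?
+0.7

Distance in frame 1: 1.7. Distance in frame 2: 2.4.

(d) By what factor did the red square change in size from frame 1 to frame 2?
0.6×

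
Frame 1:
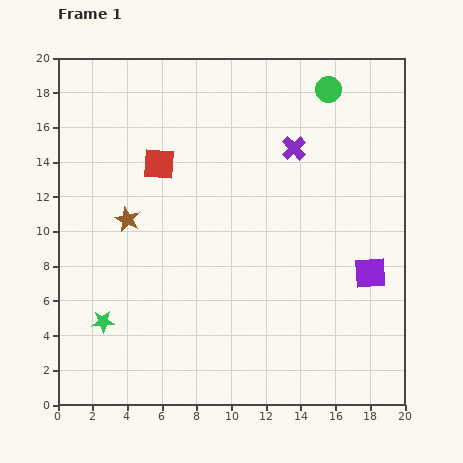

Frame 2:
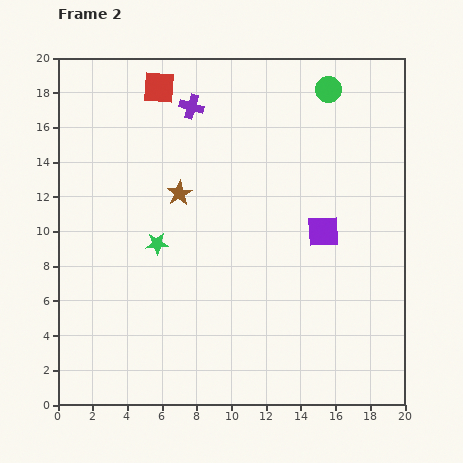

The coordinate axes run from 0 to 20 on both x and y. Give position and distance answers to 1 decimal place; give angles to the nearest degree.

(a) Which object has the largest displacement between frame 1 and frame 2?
the purple cross

(moved 6.4; next 5.5)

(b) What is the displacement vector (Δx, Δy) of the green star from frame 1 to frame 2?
(3.1, 4.5)

The green star was at (2.6, 4.8) in frame 1 and (5.7, 9.3) in frame 2.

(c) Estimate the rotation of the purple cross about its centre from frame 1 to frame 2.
30° counter-clockwise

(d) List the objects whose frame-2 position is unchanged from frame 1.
the green circle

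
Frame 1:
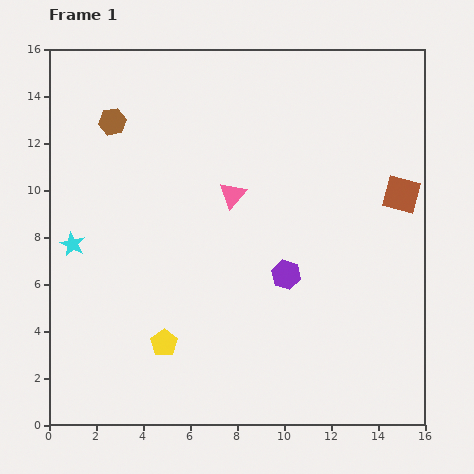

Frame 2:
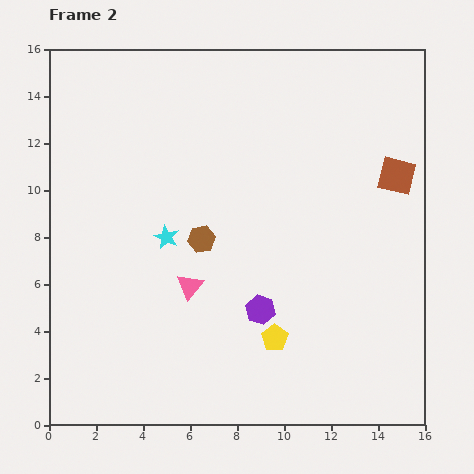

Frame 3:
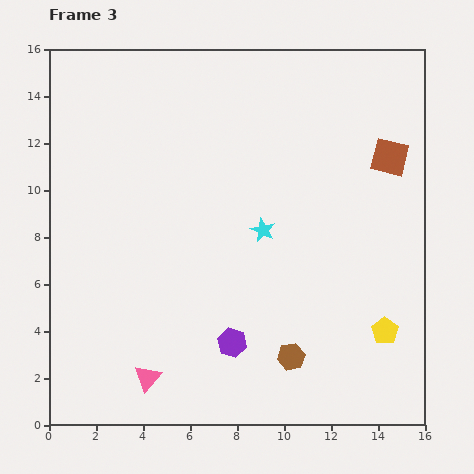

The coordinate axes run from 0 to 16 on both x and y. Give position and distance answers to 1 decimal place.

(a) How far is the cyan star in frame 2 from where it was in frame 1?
4.0

The cyan star moved from (1.0, 7.7) to (5.0, 8.0), a distance of √(4.0² + 0.3²) ≈ 4.0.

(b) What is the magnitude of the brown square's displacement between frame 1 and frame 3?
1.7

The brown square moved from (15.0, 9.8) to (14.5, 11.4), a distance of √(0.5² + 1.6²) ≈ 1.7.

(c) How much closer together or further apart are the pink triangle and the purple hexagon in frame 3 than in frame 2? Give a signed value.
+0.7

Distance in frame 2: 3.2. Distance in frame 3: 3.9.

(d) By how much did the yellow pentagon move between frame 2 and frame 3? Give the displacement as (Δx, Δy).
(4.7, 0.3)

The yellow pentagon was at (9.6, 3.7) in frame 2 and (14.3, 4.0) in frame 3.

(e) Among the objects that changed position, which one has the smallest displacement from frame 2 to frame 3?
the brown square

(moved 0.9)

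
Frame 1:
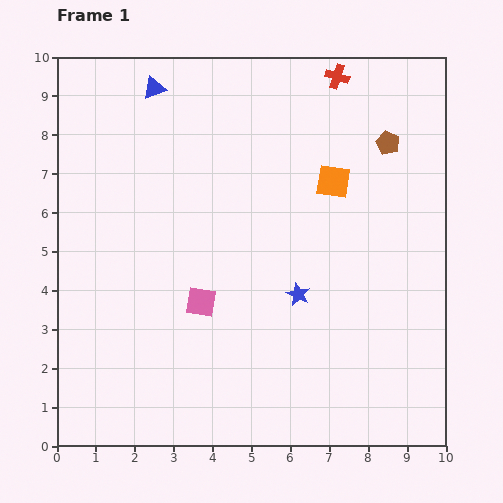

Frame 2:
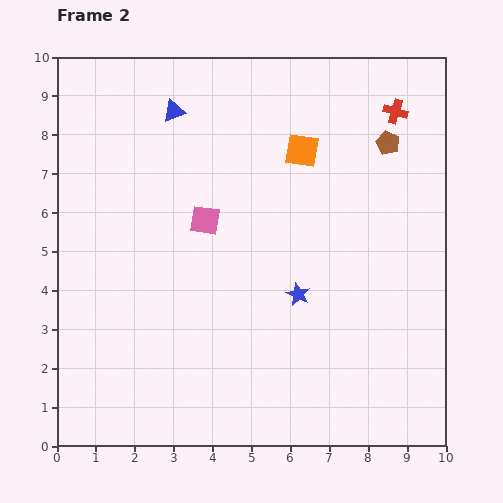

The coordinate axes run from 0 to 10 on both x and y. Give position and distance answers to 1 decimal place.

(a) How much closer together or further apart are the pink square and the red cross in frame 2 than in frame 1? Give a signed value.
-1.2

Distance in frame 1: 6.8. Distance in frame 2: 5.6.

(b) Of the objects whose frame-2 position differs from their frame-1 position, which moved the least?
the blue triangle

(moved 0.8)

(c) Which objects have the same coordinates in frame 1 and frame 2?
the blue star, the brown pentagon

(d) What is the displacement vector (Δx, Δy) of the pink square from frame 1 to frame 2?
(0.1, 2.1)

The pink square was at (3.7, 3.7) in frame 1 and (3.8, 5.8) in frame 2.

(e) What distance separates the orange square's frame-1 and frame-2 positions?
1.1

The orange square moved from (7.1, 6.8) to (6.3, 7.6), a distance of √(0.8² + 0.8²) ≈ 1.1.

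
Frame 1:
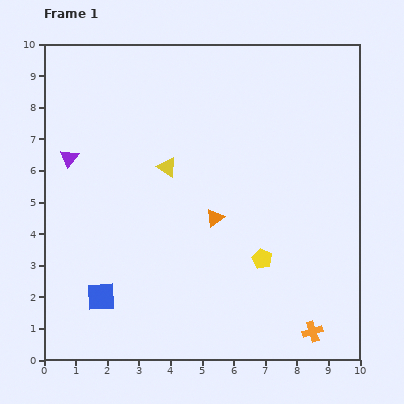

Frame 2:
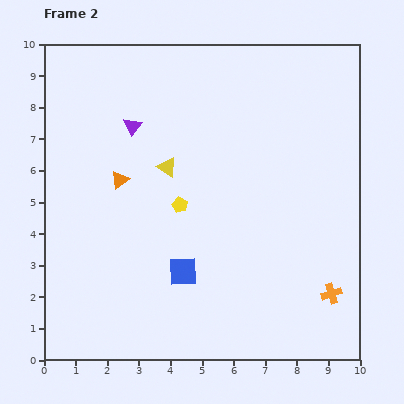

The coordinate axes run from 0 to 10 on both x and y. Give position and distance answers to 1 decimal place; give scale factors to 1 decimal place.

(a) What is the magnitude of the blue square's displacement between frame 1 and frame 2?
2.7

The blue square moved from (1.8, 2.0) to (4.4, 2.8), a distance of √(2.6² + 0.8²) ≈ 2.7.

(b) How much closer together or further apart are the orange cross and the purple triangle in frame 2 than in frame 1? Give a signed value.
-1.3

Distance in frame 1: 9.5. Distance in frame 2: 8.2.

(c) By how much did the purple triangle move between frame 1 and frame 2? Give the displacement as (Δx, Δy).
(2.0, 1.0)

The purple triangle was at (0.8, 6.4) in frame 1 and (2.8, 7.4) in frame 2.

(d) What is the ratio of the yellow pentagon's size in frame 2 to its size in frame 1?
0.8×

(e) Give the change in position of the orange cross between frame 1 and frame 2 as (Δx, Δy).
(0.6, 1.2)

The orange cross was at (8.5, 0.9) in frame 1 and (9.1, 2.1) in frame 2.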